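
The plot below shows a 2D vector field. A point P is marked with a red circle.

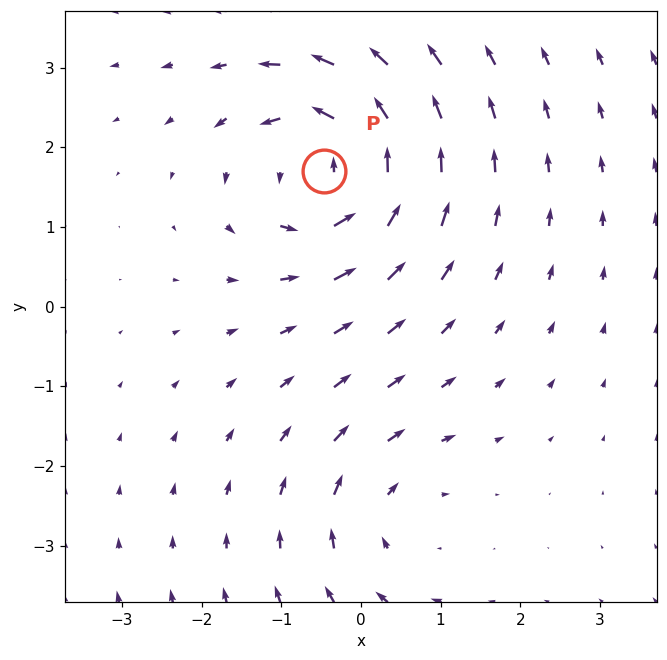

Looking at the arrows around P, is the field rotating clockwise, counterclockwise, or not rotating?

Near P at (-0.5, 1.7) the arrows circulate counterclockwise. The curl (z-component) there is about +6; positive curl means counterclockwise rotation.

counterclockwise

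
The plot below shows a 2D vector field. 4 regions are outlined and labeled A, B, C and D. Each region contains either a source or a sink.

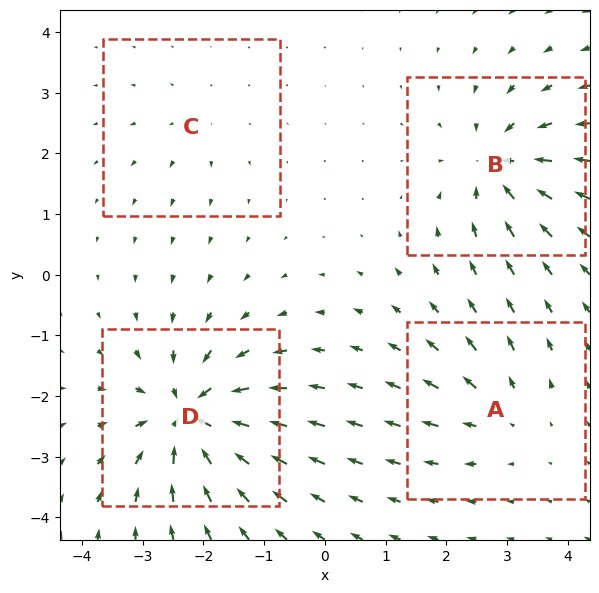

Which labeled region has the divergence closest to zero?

Divergence at each region's feature centre — A: about +4, B: about -7, C: about +2, D: about -9. Region C is closest to zero.

C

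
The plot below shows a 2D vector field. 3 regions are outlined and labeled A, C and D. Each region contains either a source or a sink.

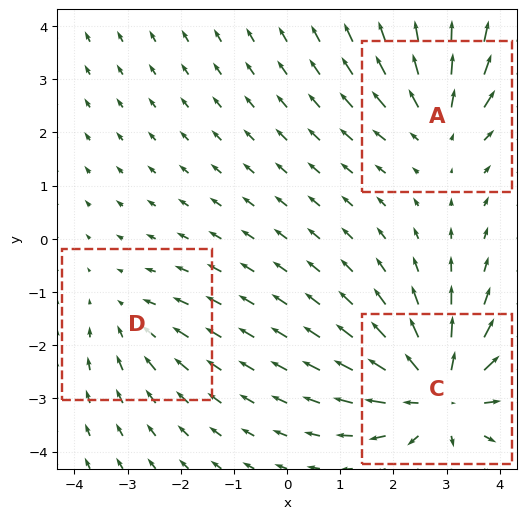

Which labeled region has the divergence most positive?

Divergence at each region's feature centre — A: about +3, C: about +5, D: about -2. Region C is most positive.

C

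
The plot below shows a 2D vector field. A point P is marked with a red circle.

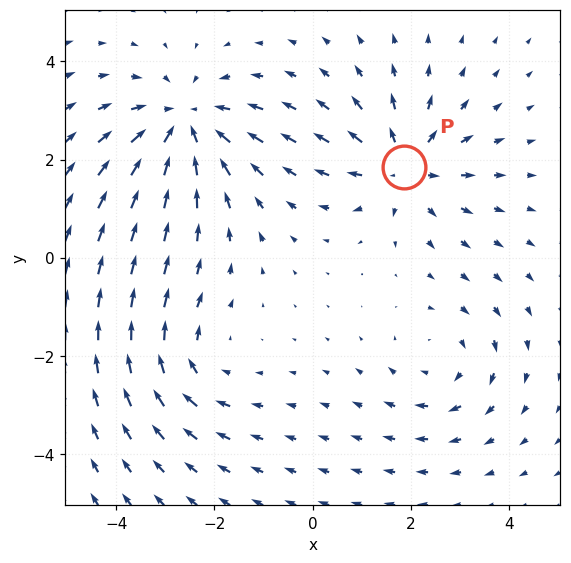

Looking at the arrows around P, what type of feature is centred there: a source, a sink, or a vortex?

At P (1.9, 1.9) the arrows spread outward. Divergence about +4, curl ≈0 — positive divergence with near-zero curl is a source.

source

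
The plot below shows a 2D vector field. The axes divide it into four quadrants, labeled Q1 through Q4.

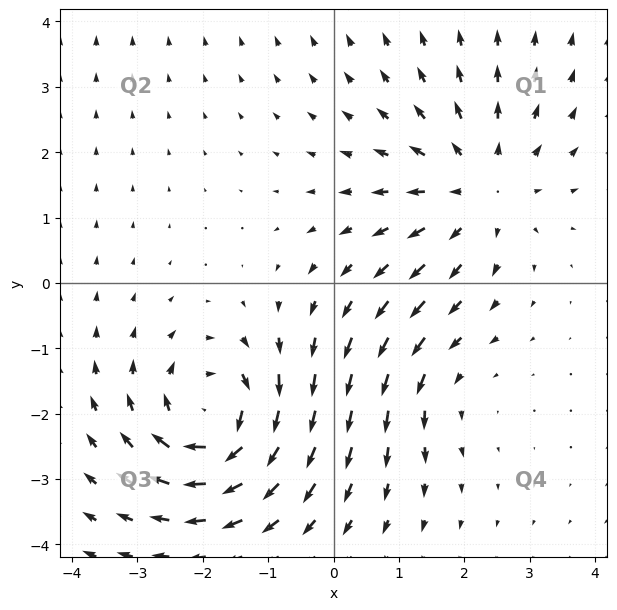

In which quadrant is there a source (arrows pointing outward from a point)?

Q1

The source sits at approximately (2.2, 1.5), which lies in quadrant Q1. The divergence there is about +4, positive as expected for a source.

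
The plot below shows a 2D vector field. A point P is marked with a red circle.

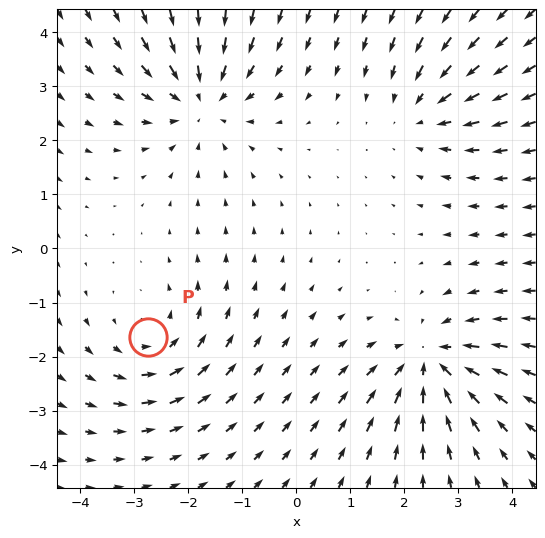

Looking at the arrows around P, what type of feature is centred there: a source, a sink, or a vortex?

At P (-2.7, -1.6) the arrows circulate counterclockwise. Divergence ≈0, curl about +3 — near-zero divergence with nonzero curl is a vortex.

vortex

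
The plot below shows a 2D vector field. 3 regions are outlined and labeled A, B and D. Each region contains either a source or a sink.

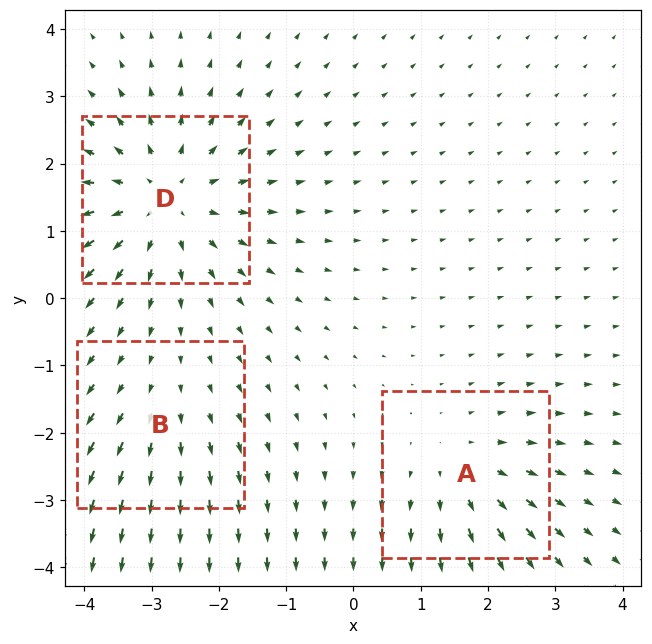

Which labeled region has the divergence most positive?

D

Divergence at each region's feature centre — A: about +3, B: about +2, D: about +5. Region D is most positive.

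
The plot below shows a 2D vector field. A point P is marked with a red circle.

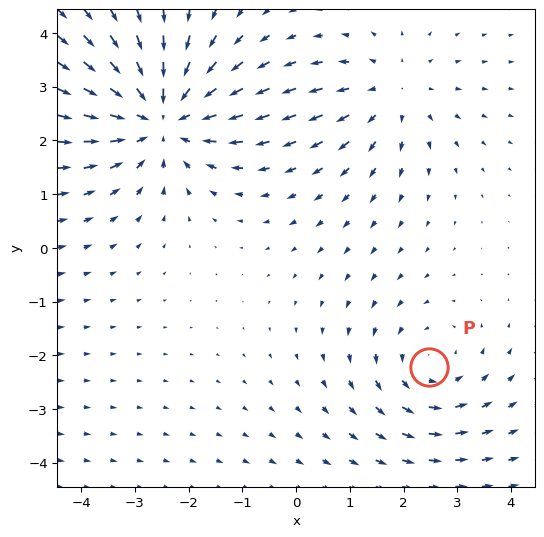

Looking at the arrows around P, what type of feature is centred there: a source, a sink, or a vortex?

vortex

At P (2.5, -2.2) the arrows circulate counterclockwise. Divergence ≈0, curl about +2 — near-zero divergence with nonzero curl is a vortex.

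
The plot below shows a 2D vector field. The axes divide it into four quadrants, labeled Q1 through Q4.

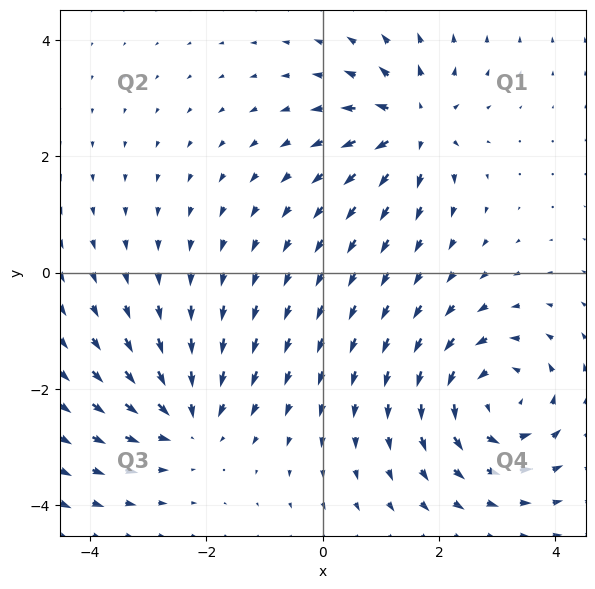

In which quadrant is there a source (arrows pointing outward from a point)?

The source sits at approximately (1.6, 2.5), which lies in quadrant Q1. The divergence there is about +5, positive as expected for a source.

Q1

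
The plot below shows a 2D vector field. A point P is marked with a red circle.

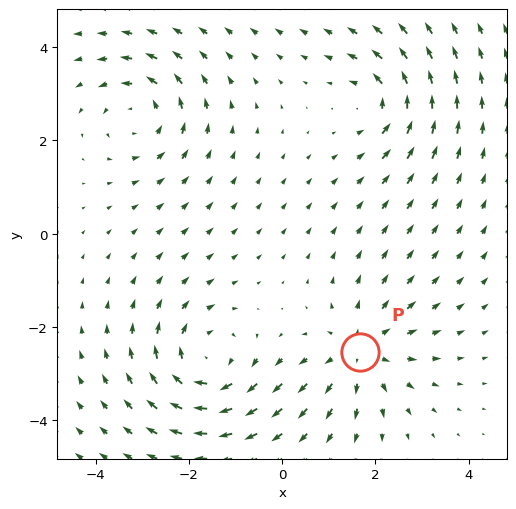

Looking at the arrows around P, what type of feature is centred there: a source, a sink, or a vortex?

At P (1.7, -2.5) the arrows spread outward. Divergence about +3, curl ≈0 — positive divergence with near-zero curl is a source.

source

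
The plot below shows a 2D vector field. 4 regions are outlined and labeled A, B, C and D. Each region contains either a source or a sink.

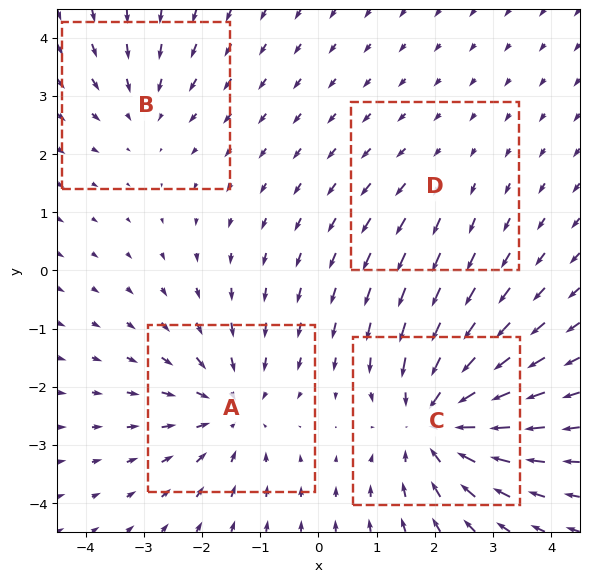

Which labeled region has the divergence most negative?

Divergence at each region's feature centre — A: about -4, B: about -3, C: about -6, D: about +2. Region C is most negative.

C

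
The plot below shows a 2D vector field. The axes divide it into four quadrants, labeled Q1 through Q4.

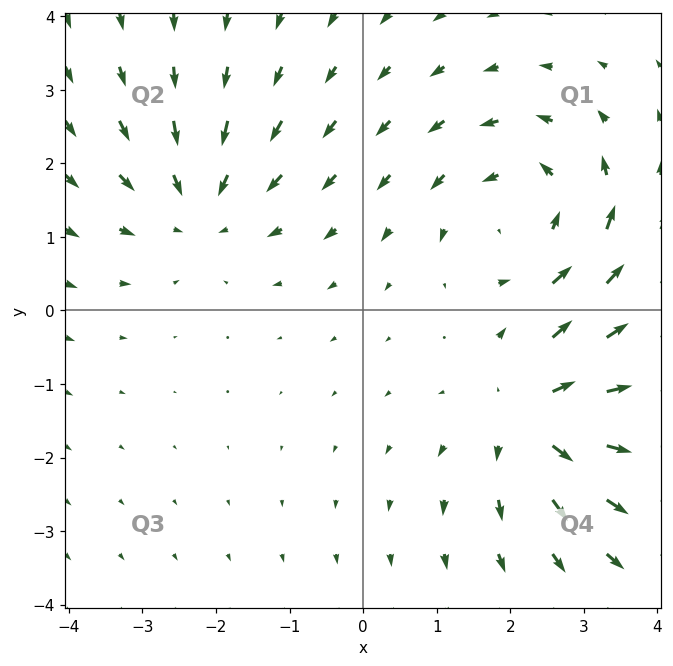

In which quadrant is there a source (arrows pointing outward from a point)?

The source sits at approximately (2.3, -1.4), which lies in quadrant Q4. The divergence there is about +5, positive as expected for a source.

Q4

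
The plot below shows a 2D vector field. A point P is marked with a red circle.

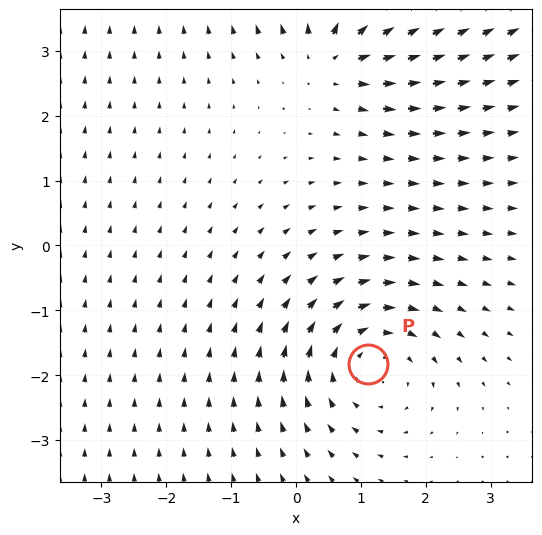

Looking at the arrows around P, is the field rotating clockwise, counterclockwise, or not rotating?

clockwise

Near P at (1.1, -1.8) the arrows circulate clockwise. The curl (z-component) there is about -3; negative curl means clockwise rotation.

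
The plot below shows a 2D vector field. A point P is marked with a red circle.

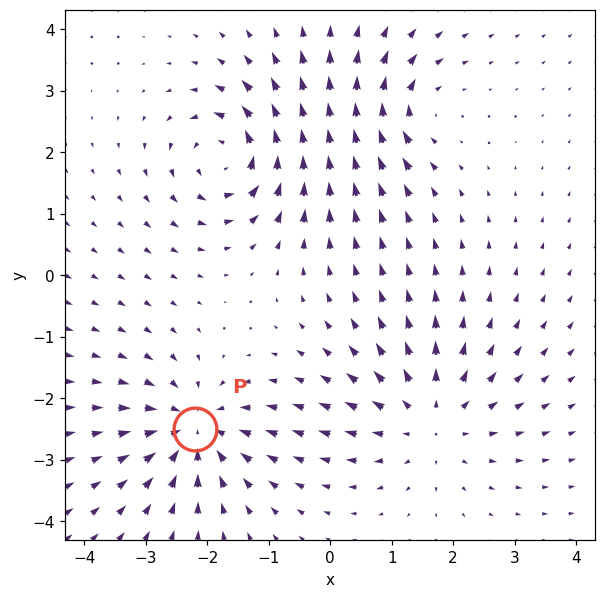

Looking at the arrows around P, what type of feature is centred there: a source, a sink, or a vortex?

sink

At P (-2.2, -2.5) the arrows converge inward. Divergence about -6, curl ≈0 — negative divergence with near-zero curl is a sink.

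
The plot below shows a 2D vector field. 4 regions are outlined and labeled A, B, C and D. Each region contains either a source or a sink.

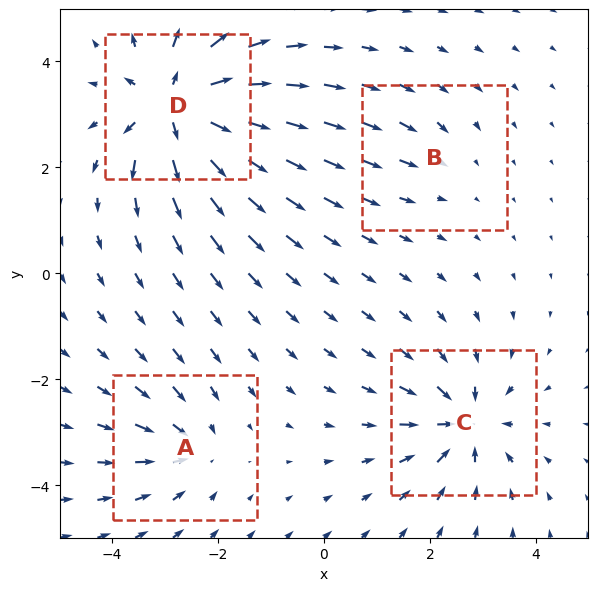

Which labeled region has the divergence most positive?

D

Divergence at each region's feature centre — A: about -4, B: about -2, C: about -6, D: about +9. Region D is most positive.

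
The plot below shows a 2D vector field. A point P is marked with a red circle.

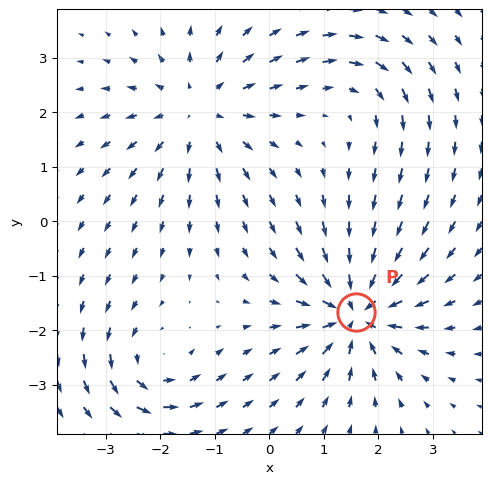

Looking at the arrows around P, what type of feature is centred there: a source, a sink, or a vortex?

At P (1.6, -1.7) the arrows converge inward. Divergence about -6, curl ≈0 — negative divergence with near-zero curl is a sink.

sink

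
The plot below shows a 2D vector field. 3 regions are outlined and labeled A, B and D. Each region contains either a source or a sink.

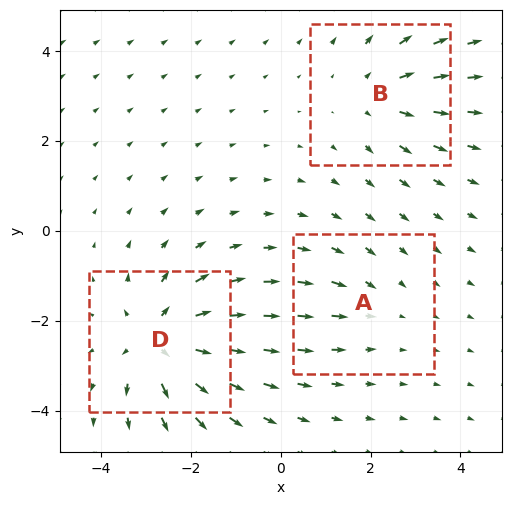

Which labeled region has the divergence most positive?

D

Divergence at each region's feature centre — A: about -2, B: about +3, D: about +5. Region D is most positive.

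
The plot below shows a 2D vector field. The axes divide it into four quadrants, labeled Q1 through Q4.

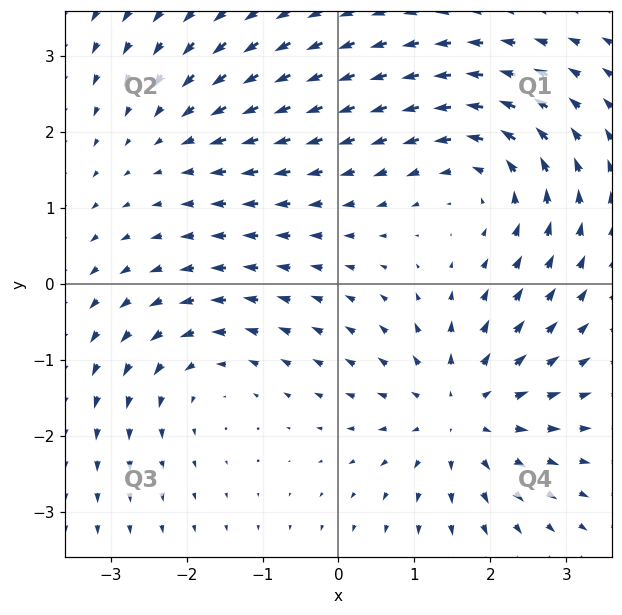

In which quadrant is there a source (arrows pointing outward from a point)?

Q4

The source sits at approximately (1.6, -1.7), which lies in quadrant Q4. The divergence there is about +5, positive as expected for a source.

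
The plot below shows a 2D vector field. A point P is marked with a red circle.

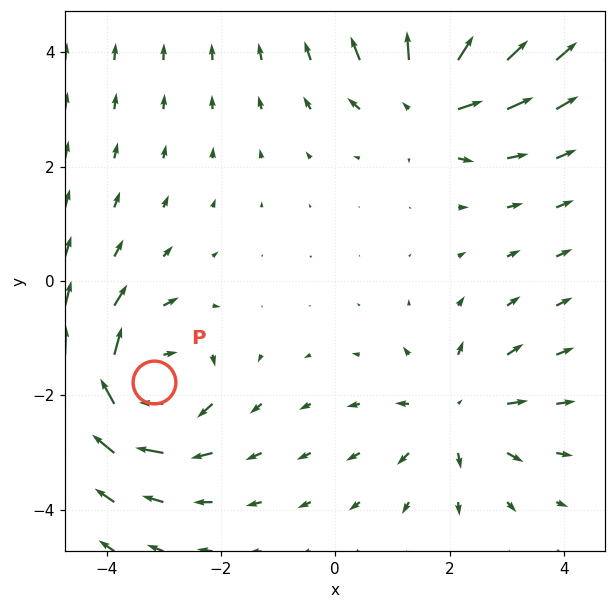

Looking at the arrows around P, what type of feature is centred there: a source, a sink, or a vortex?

At P (-3.2, -1.8) the arrows circulate clockwise. Divergence ≈0, curl about -5 — near-zero divergence with nonzero curl is a vortex.

vortex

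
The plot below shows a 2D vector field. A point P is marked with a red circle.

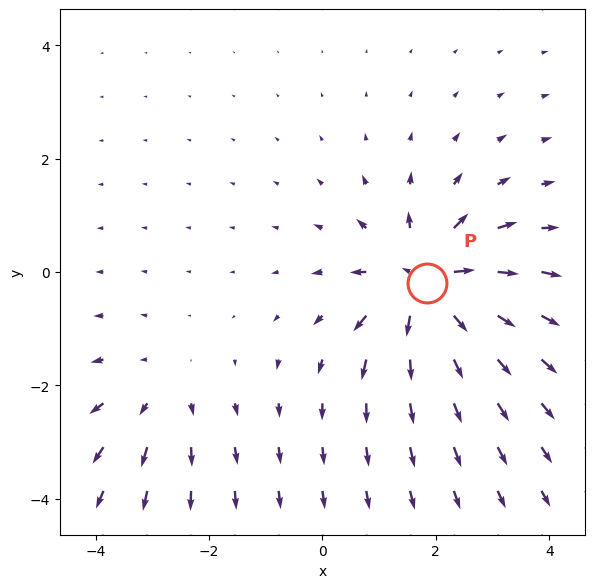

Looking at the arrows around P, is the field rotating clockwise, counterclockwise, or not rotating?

not rotating

Near P at (1.8, -0.2) the arrows show no circulation. The curl there is ≈0.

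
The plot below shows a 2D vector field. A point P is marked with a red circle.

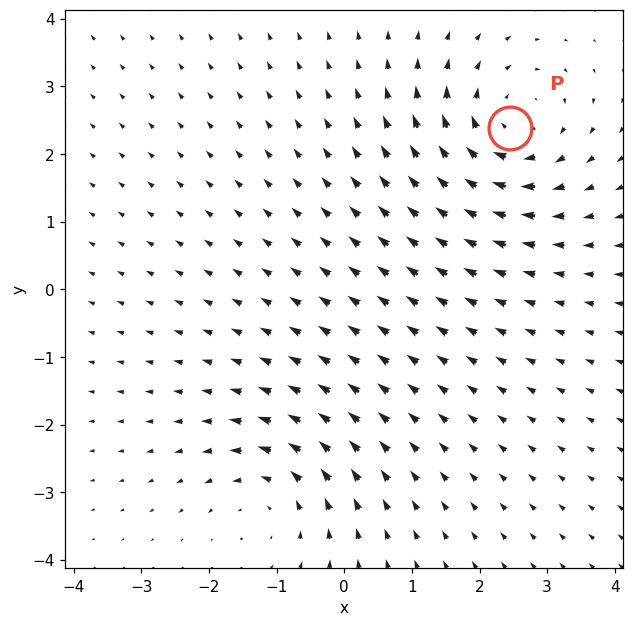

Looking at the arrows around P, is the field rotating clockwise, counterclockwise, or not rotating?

Near P at (2.5, 2.4) the arrows circulate clockwise. The curl (z-component) there is about -4; negative curl means clockwise rotation.

clockwise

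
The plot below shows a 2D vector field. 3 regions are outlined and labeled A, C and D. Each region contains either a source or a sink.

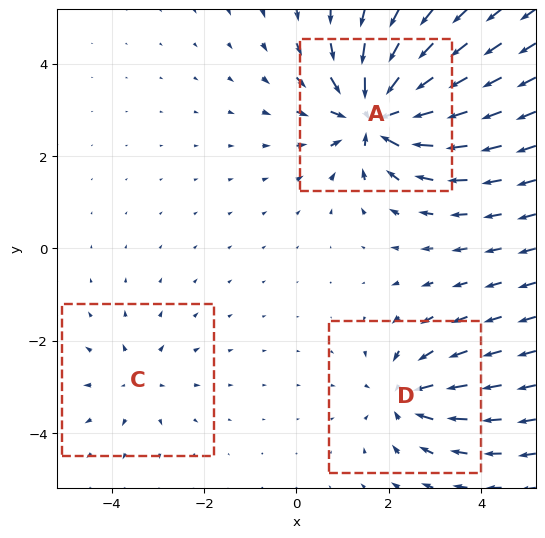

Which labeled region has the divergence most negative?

A

Divergence at each region's feature centre — A: about -6, C: about +2, D: about -4. Region A is most negative.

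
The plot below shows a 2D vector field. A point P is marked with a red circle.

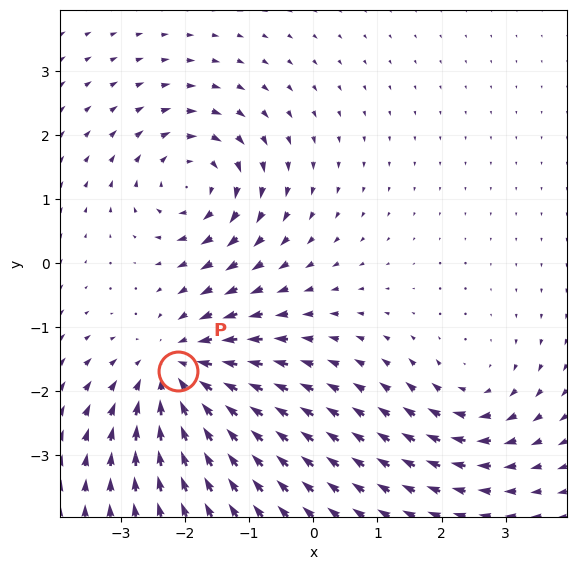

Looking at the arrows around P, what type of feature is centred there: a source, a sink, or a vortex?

At P (-2.1, -1.7) the arrows converge inward. Divergence about -4, curl ≈0 — negative divergence with near-zero curl is a sink.

sink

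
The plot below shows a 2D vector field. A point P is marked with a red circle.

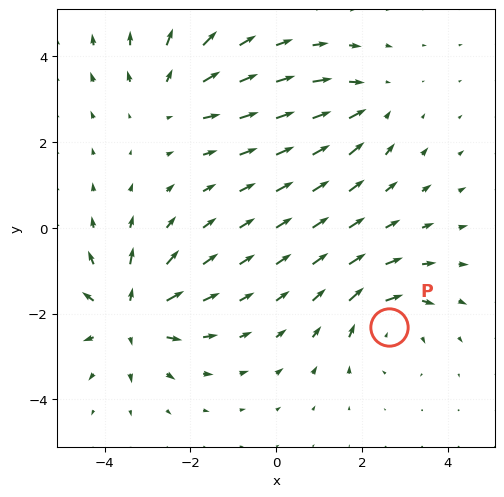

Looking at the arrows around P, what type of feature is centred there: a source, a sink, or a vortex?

At P (2.6, -2.3) the arrows circulate clockwise. Divergence ≈0, curl about -4 — near-zero divergence with nonzero curl is a vortex.

vortex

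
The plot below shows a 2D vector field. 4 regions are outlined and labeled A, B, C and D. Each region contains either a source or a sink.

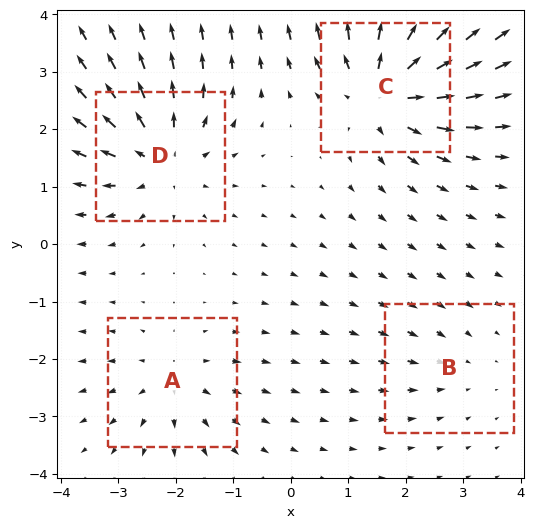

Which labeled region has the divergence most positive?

C

Divergence at each region's feature centre — A: about +4, B: about -2, C: about +7, D: about +6. Region C is most positive.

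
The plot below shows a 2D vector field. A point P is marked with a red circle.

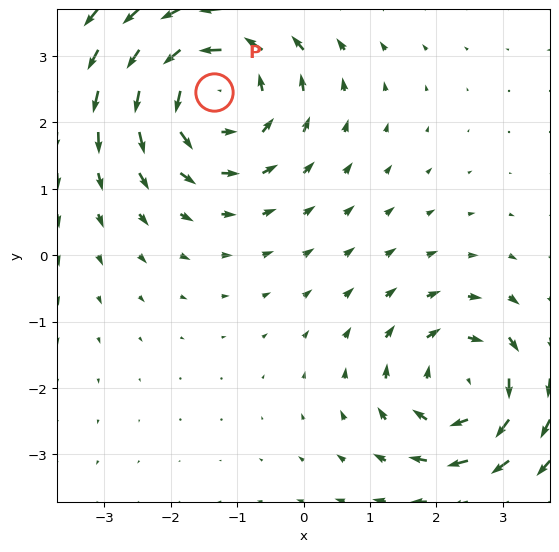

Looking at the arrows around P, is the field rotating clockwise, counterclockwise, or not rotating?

Near P at (-1.4, 2.5) the arrows circulate counterclockwise. The curl (z-component) there is about +4; positive curl means counterclockwise rotation.

counterclockwise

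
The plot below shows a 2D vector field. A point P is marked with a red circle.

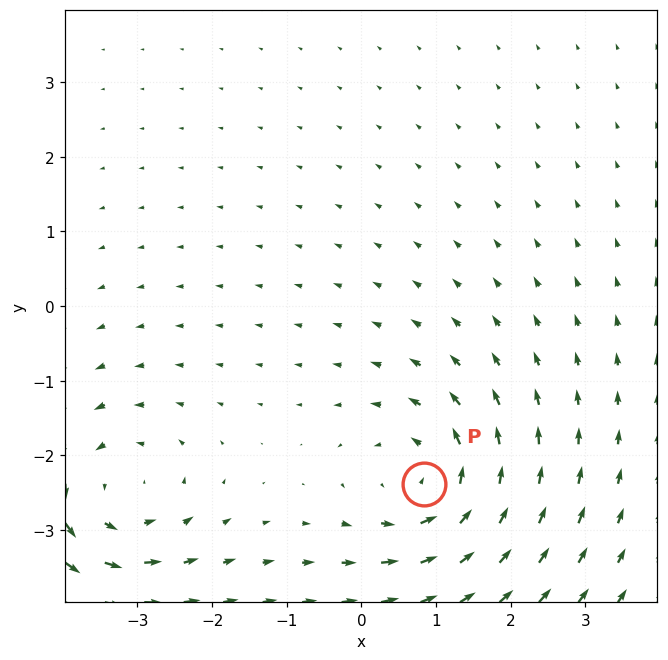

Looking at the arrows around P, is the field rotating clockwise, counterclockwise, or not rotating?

counterclockwise

Near P at (0.8, -2.4) the arrows circulate counterclockwise. The curl (z-component) there is about +4; positive curl means counterclockwise rotation.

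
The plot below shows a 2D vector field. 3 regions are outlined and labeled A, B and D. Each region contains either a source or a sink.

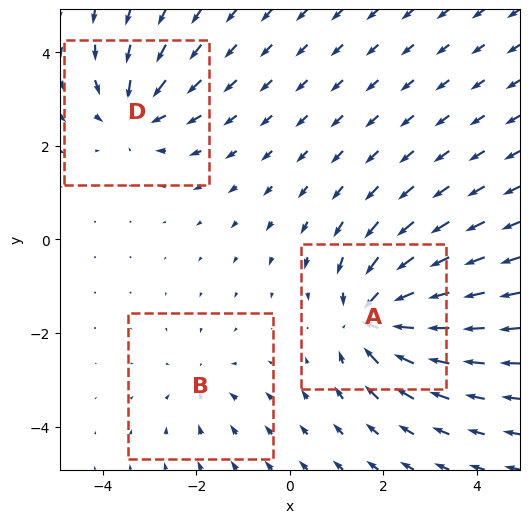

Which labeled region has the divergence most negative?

A

Divergence at each region's feature centre — A: about -6, B: about -2, D: about -4. Region A is most negative.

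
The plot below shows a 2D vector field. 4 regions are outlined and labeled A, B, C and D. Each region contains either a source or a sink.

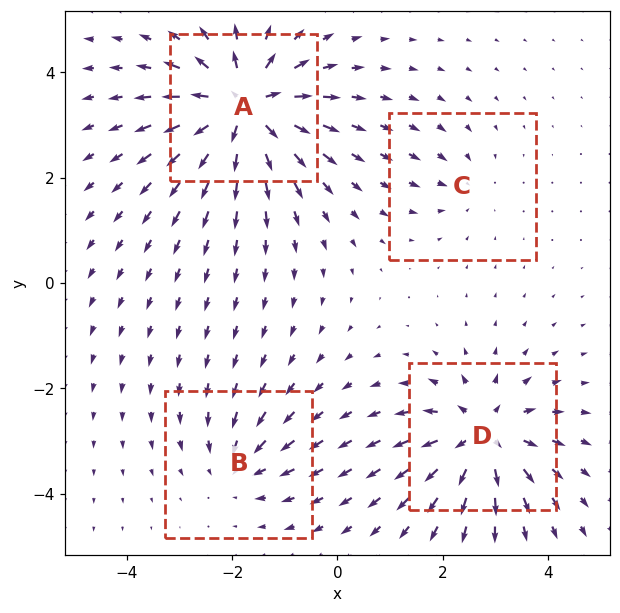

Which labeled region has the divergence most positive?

A

Divergence at each region's feature centre — A: about +9, B: about -4, C: about -3, D: about +7. Region A is most positive.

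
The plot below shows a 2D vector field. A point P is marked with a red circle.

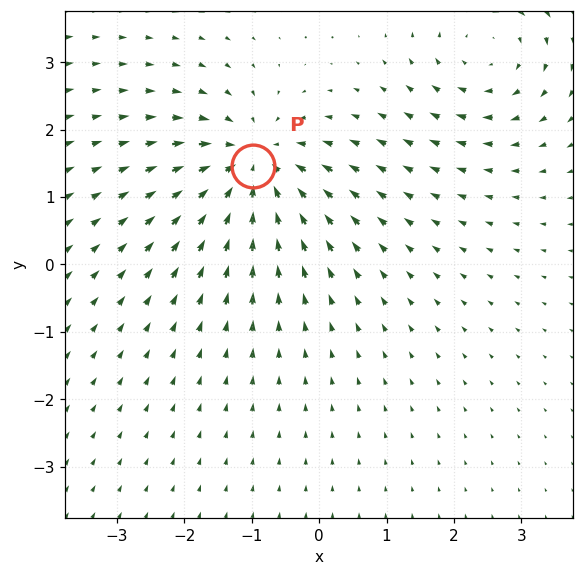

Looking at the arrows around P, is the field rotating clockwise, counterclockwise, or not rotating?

Near P at (-1.0, 1.5) the arrows show no circulation. The curl there is ≈0.

not rotating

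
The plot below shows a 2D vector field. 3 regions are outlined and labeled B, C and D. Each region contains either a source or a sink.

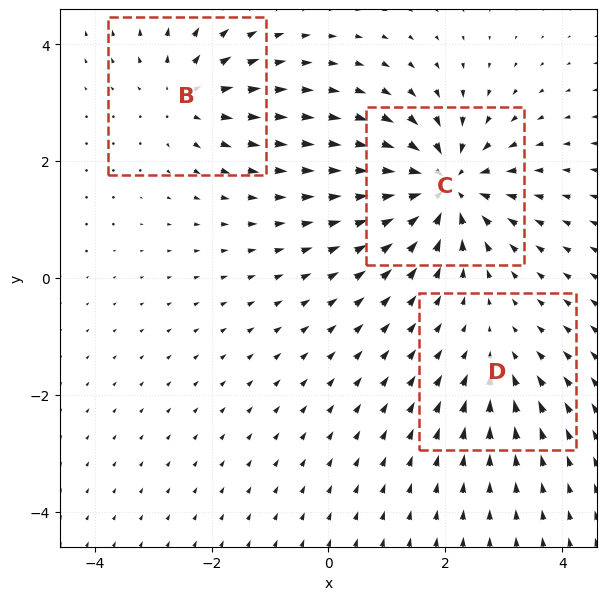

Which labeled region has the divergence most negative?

C

Divergence at each region's feature centre — B: about +4, C: about -6, D: about -2. Region C is most negative.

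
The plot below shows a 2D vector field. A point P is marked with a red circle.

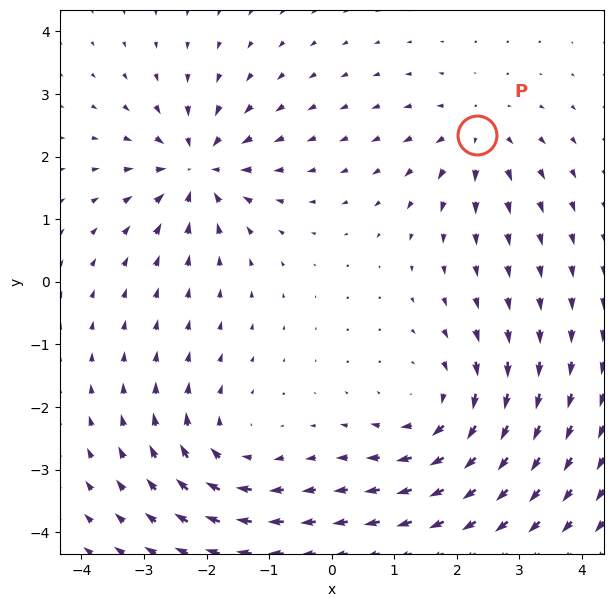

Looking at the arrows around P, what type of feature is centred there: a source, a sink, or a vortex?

source

At P (2.3, 2.4) the arrows spread outward. Divergence about +4, curl ≈0 — positive divergence with near-zero curl is a source.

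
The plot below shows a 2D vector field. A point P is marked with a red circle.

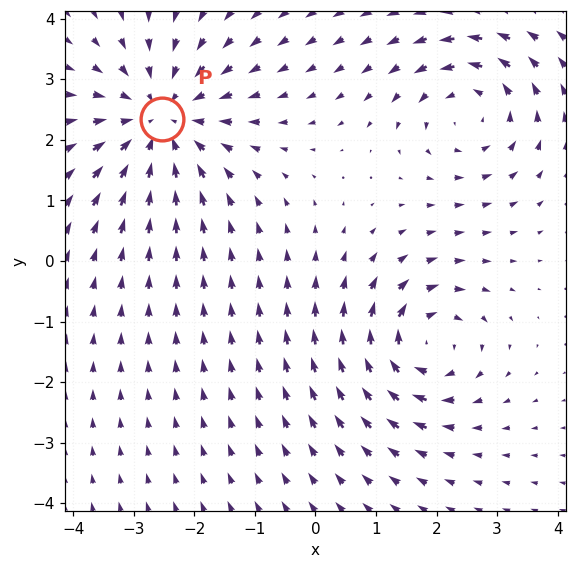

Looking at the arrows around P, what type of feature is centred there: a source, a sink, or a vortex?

sink

At P (-2.5, 2.3) the arrows converge inward. Divergence about -4, curl ≈0 — negative divergence with near-zero curl is a sink.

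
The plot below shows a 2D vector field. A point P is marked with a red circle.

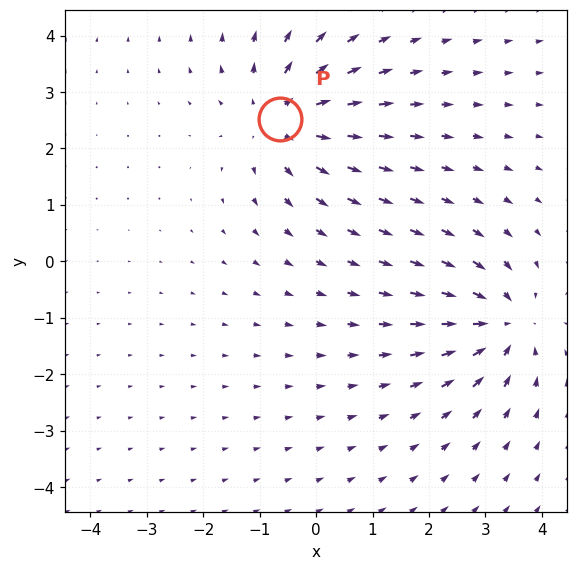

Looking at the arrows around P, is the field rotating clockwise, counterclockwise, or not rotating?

Near P at (-0.6, 2.5) the arrows show no circulation. The curl there is ≈0.

not rotating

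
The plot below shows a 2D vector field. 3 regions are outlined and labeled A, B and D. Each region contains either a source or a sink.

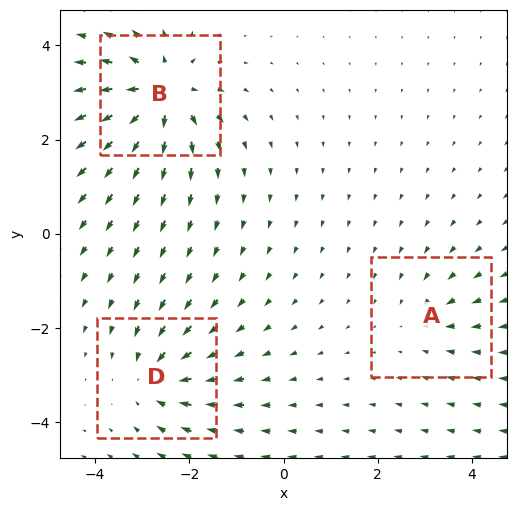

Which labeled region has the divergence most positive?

Divergence at each region's feature centre — A: about -2, B: about +6, D: about -4. Region B is most positive.

B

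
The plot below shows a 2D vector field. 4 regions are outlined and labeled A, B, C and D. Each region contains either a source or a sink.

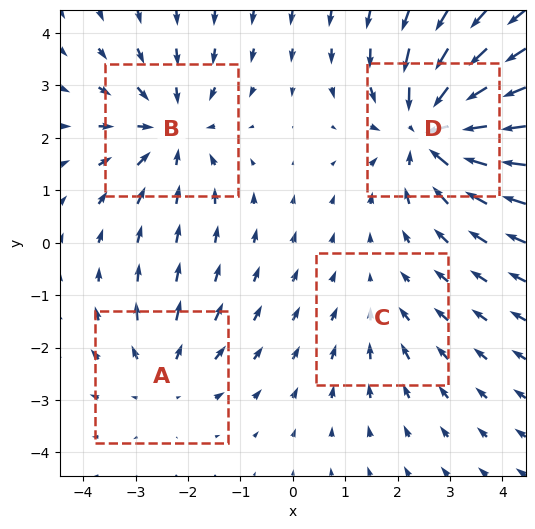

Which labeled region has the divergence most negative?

D

Divergence at each region's feature centre — A: about +3, B: about -4, C: about -2, D: about -6. Region D is most negative.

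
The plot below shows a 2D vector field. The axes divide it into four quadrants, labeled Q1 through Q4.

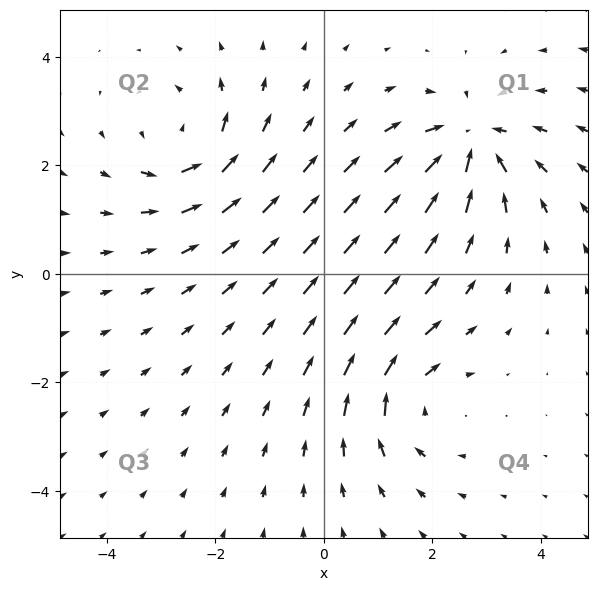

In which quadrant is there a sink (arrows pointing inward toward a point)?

The sink sits at approximately (2.7, 2.4), which lies in quadrant Q1. The divergence there is about -5, negative as expected for a sink.

Q1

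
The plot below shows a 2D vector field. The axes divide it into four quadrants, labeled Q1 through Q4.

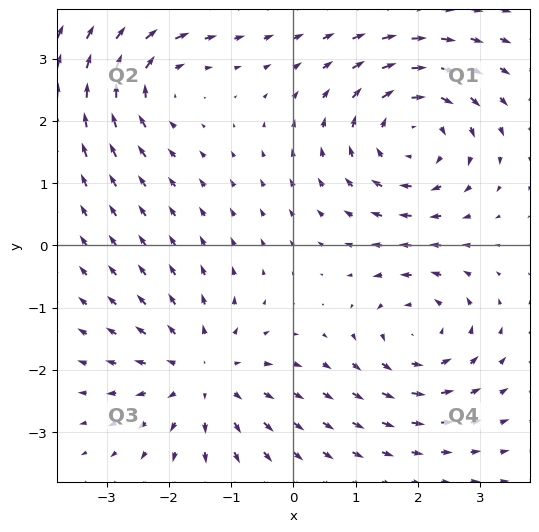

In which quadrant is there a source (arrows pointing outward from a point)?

The source sits at approximately (-1.4, -2.1), which lies in quadrant Q3. The divergence there is about +4, positive as expected for a source.

Q3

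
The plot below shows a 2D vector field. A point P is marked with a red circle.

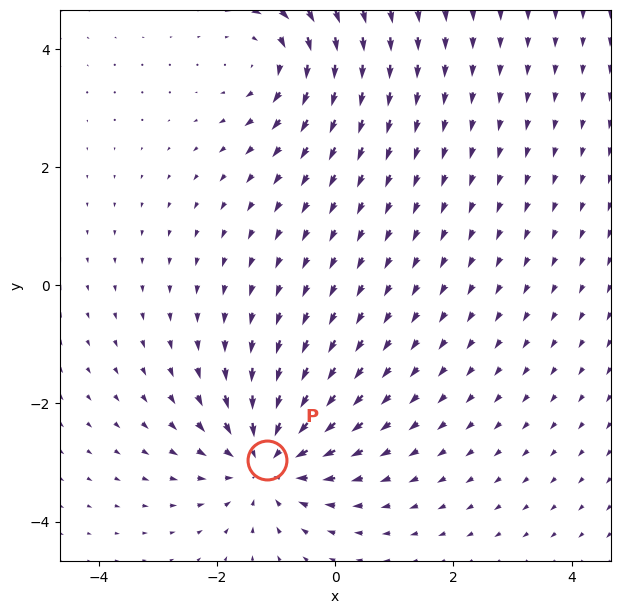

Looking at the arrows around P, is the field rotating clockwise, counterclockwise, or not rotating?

Near P at (-1.2, -3.0) the arrows show no circulation. The curl there is ≈0.

not rotating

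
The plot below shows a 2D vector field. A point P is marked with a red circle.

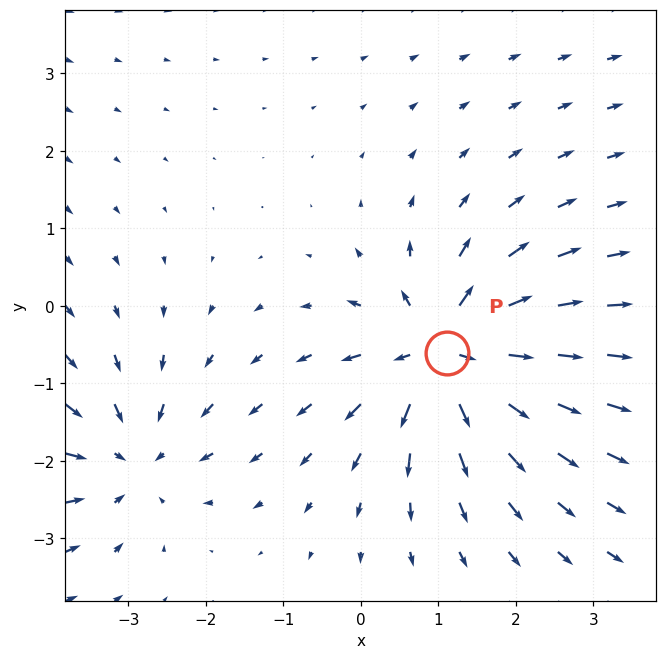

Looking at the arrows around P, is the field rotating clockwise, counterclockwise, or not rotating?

Near P at (1.1, -0.6) the arrows show no circulation. The curl there is ≈0.

not rotating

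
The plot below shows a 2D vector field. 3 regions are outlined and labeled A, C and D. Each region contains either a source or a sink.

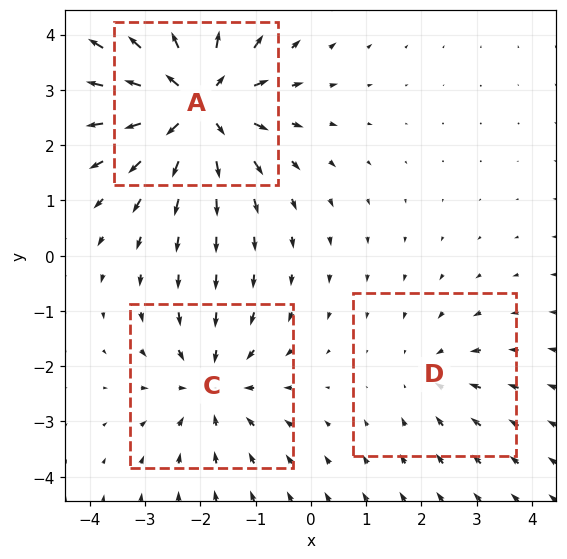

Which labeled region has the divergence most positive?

Divergence at each region's feature centre — A: about +5, C: about -3, D: about -2. Region A is most positive.

A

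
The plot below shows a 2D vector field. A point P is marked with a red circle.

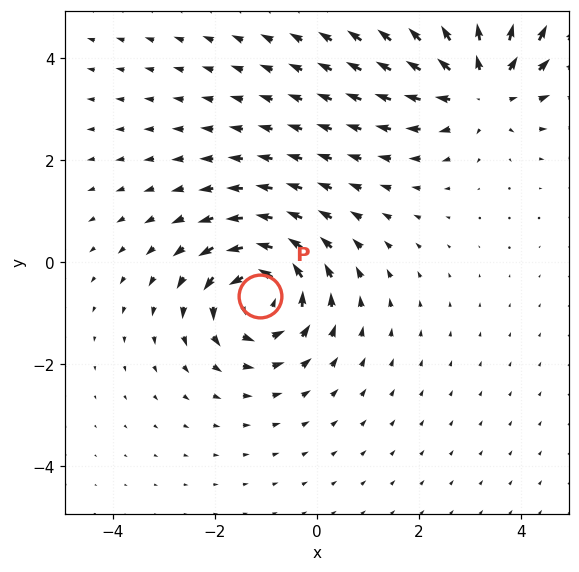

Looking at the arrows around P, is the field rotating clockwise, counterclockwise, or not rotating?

Near P at (-1.1, -0.7) the arrows circulate counterclockwise. The curl (z-component) there is about +6; positive curl means counterclockwise rotation.

counterclockwise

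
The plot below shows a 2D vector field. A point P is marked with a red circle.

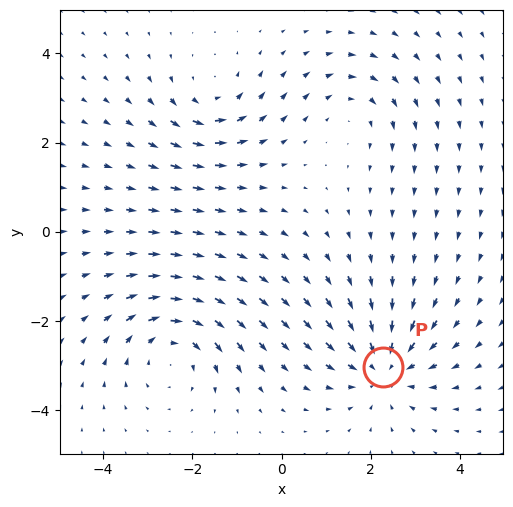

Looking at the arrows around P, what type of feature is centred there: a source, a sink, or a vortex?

At P (2.3, -3.0) the arrows converge inward. Divergence about -5, curl ≈0 — negative divergence with near-zero curl is a sink.

sink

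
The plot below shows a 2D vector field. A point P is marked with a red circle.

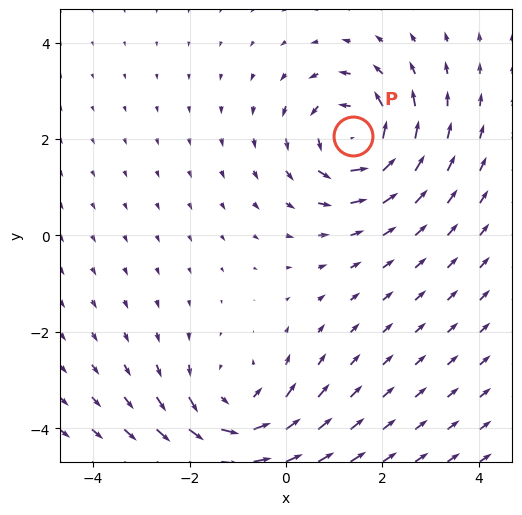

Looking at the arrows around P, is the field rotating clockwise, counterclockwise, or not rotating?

Near P at (1.4, 2.1) the arrows circulate counterclockwise. The curl (z-component) there is about +5; positive curl means counterclockwise rotation.

counterclockwise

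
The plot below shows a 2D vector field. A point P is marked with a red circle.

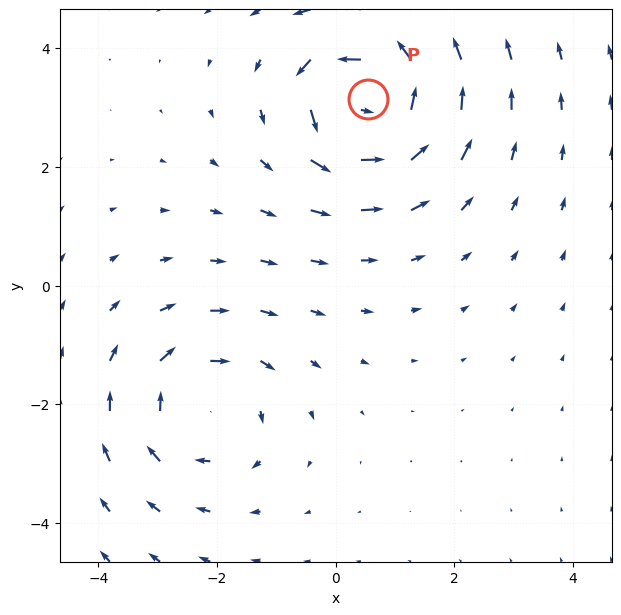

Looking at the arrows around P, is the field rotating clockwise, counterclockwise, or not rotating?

counterclockwise

Near P at (0.5, 3.1) the arrows circulate counterclockwise. The curl (z-component) there is about +6; positive curl means counterclockwise rotation.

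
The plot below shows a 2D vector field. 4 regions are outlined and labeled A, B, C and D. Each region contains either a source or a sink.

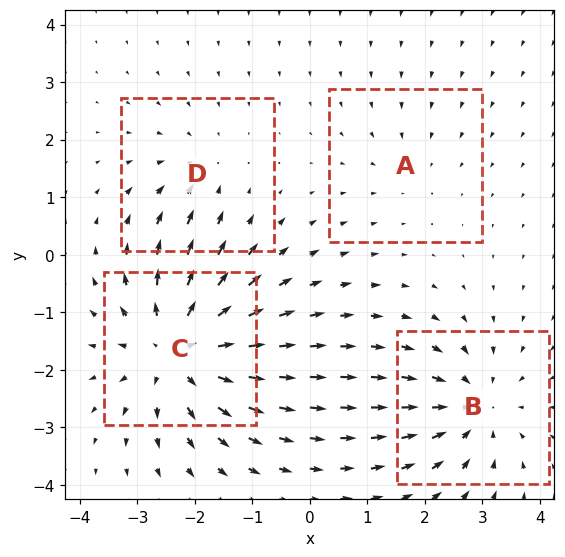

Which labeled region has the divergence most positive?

C

Divergence at each region's feature centre — A: about -2, B: about -4, C: about +6, D: about -3. Region C is most positive.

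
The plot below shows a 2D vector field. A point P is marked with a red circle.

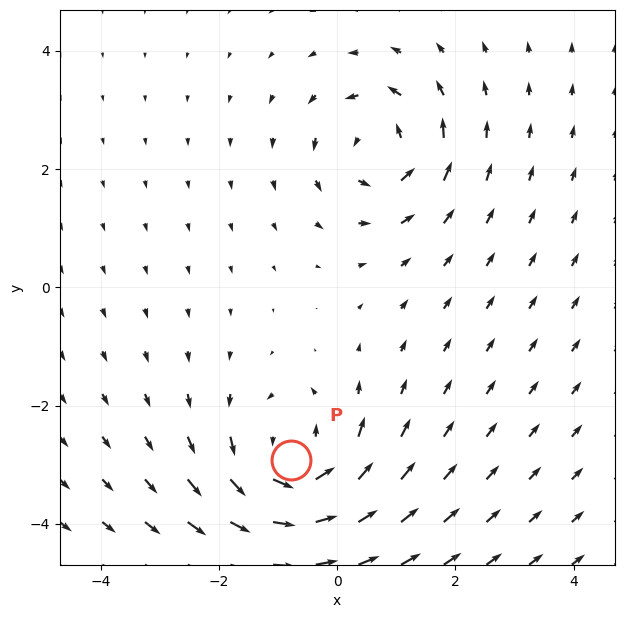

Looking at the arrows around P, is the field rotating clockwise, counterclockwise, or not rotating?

counterclockwise

Near P at (-0.8, -2.9) the arrows circulate counterclockwise. The curl (z-component) there is about +4; positive curl means counterclockwise rotation.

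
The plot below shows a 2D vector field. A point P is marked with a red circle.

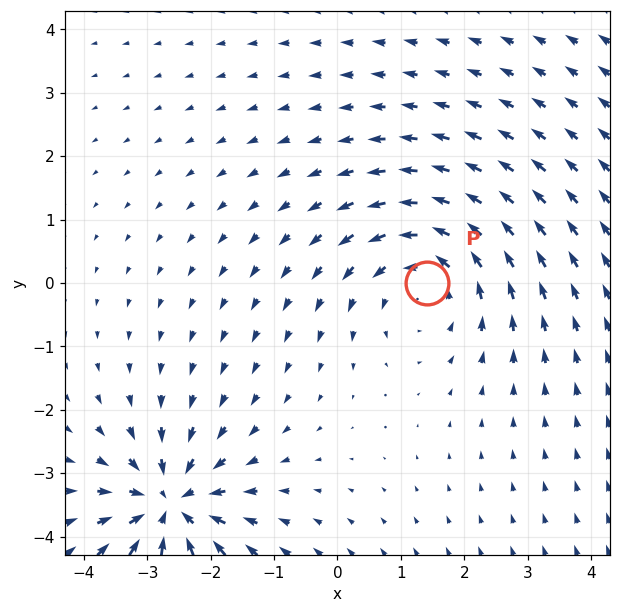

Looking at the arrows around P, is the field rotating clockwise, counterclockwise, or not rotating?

counterclockwise

Near P at (1.4, 0.0) the arrows circulate counterclockwise. The curl (z-component) there is about +4; positive curl means counterclockwise rotation.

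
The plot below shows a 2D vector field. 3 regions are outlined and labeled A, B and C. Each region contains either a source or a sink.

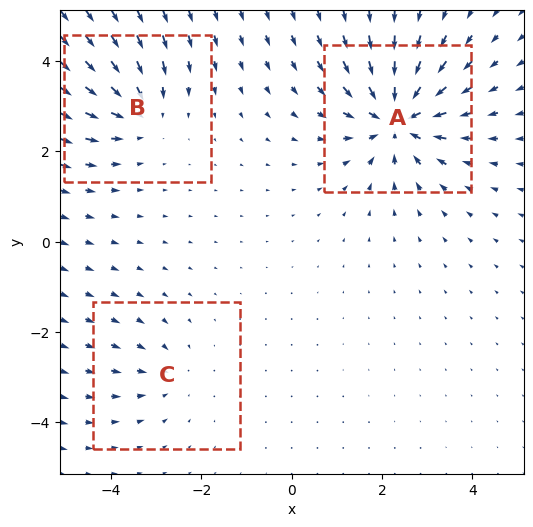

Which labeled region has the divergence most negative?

Divergence at each region's feature centre — A: about -6, B: about -3, C: about -2. Region A is most negative.

A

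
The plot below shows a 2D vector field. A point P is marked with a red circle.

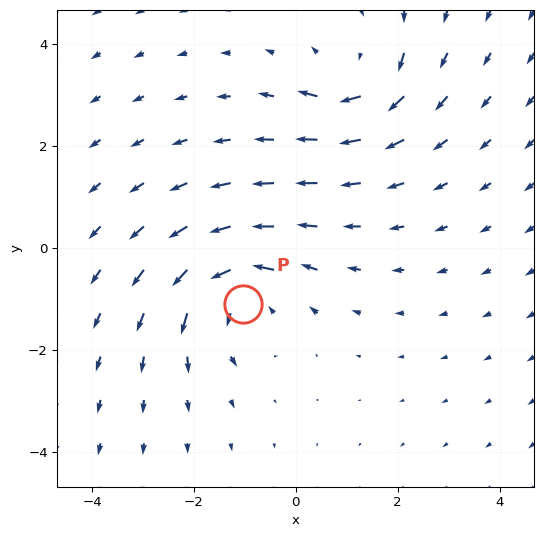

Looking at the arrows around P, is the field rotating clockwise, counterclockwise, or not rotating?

counterclockwise

Near P at (-1.0, -1.1) the arrows circulate counterclockwise. The curl (z-component) there is about +4; positive curl means counterclockwise rotation.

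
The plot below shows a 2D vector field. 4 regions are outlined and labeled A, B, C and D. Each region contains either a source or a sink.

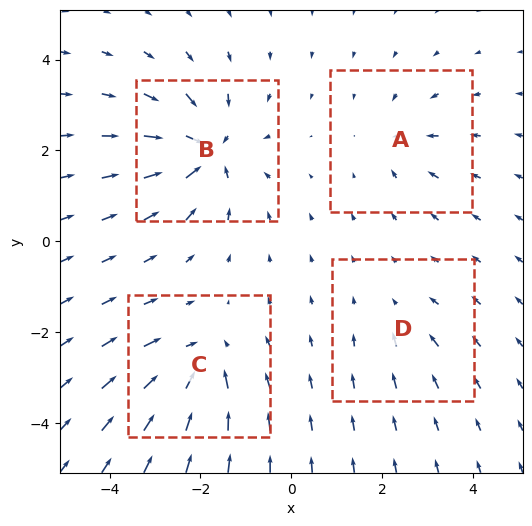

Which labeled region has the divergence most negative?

B

Divergence at each region's feature centre — A: about -4, B: about -8, C: about -6, D: about -2. Region B is most negative.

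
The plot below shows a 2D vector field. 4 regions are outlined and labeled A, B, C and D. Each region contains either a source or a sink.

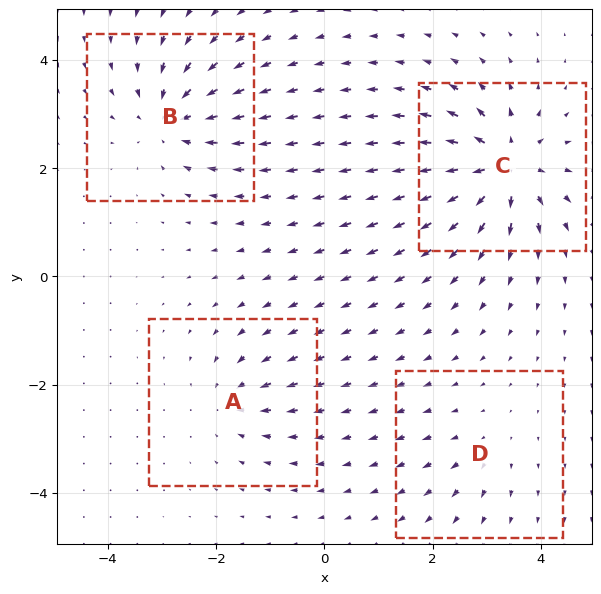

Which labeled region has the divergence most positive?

C

Divergence at each region's feature centre — A: about -4, B: about -6, C: about +8, D: about +2. Region C is most positive.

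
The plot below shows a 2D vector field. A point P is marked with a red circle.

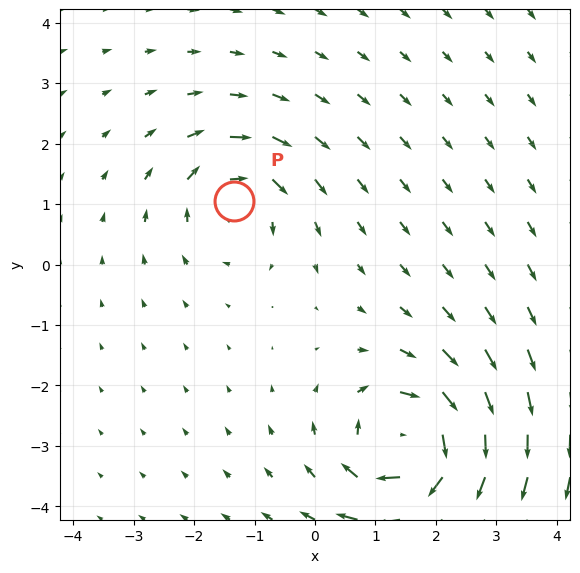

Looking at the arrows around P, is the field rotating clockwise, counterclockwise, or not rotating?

clockwise

Near P at (-1.3, 1.1) the arrows circulate clockwise. The curl (z-component) there is about -4; negative curl means clockwise rotation.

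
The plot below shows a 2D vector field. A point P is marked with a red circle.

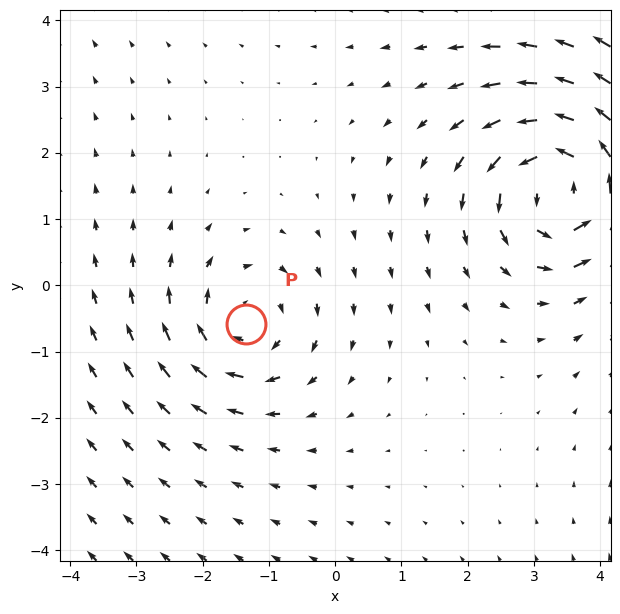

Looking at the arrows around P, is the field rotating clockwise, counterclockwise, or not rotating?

Near P at (-1.3, -0.6) the arrows circulate clockwise. The curl (z-component) there is about -3; negative curl means clockwise rotation.

clockwise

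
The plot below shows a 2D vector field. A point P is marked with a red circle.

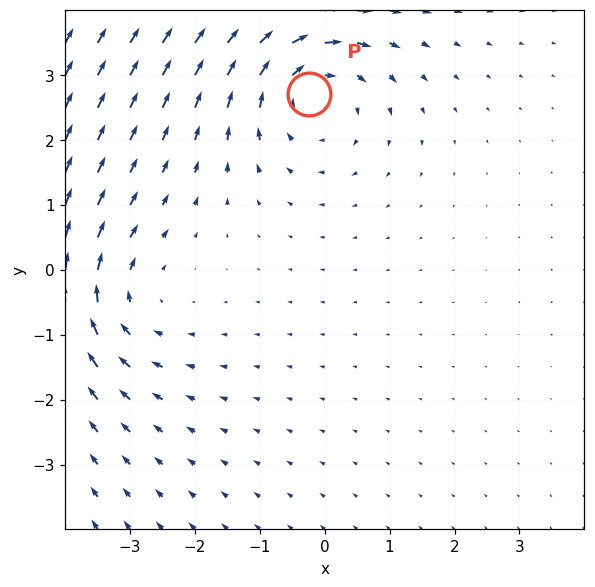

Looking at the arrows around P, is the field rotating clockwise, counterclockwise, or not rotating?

Near P at (-0.2, 2.7) the arrows circulate clockwise. The curl (z-component) there is about -4; negative curl means clockwise rotation.

clockwise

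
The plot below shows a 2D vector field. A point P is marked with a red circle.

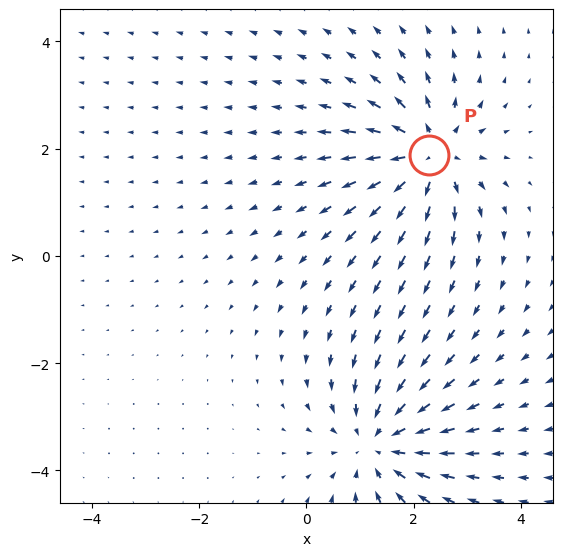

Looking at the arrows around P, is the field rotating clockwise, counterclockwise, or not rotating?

not rotating

Near P at (2.3, 1.9) the arrows show no circulation. The curl there is ≈0.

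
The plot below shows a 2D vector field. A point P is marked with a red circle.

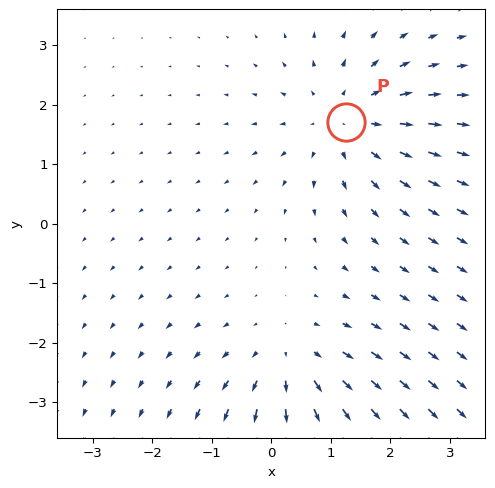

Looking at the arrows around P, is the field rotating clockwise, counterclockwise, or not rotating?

Near P at (1.3, 1.7) the arrows show no circulation. The curl there is ≈0.

not rotating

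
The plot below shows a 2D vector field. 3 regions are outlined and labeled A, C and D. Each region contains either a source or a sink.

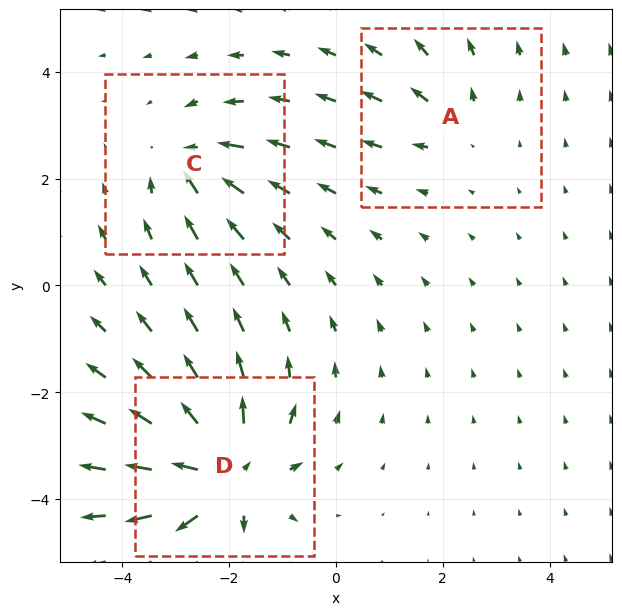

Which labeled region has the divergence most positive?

Divergence at each region's feature centre — A: about +2, C: about -4, D: about +6. Region D is most positive.

D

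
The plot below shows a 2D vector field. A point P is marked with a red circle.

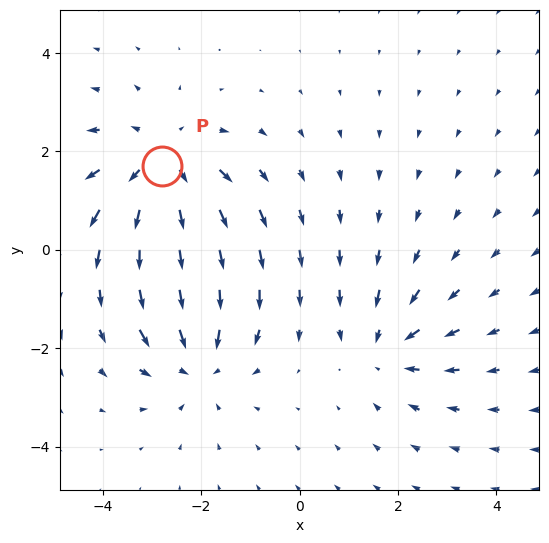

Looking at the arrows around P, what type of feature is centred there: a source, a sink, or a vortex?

At P (-2.8, 1.7) the arrows spread outward. Divergence about +4, curl ≈0 — positive divergence with near-zero curl is a source.

source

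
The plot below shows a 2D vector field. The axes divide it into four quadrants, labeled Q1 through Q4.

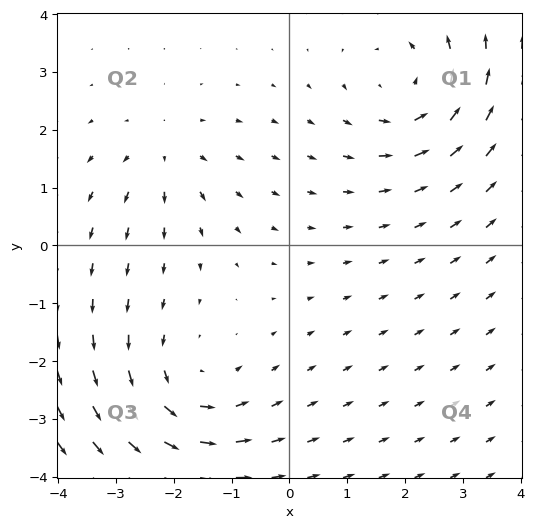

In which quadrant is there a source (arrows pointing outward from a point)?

Q2

The source sits at approximately (-2.1, 1.6), which lies in quadrant Q2. The divergence there is about +3, positive as expected for a source.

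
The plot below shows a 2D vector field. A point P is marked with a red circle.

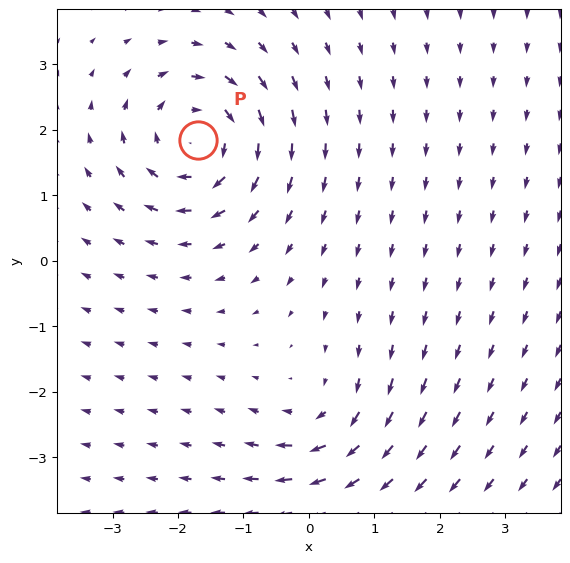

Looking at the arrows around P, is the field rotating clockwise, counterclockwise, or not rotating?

Near P at (-1.7, 1.9) the arrows circulate clockwise. The curl (z-component) there is about -6; negative curl means clockwise rotation.

clockwise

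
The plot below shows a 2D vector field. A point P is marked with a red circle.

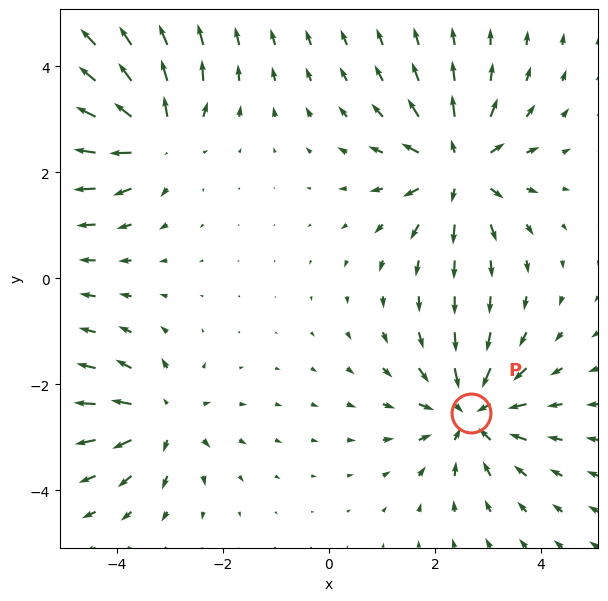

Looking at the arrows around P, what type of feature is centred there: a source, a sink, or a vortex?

At P (2.7, -2.5) the arrows converge inward. Divergence about -4, curl ≈0 — negative divergence with near-zero curl is a sink.

sink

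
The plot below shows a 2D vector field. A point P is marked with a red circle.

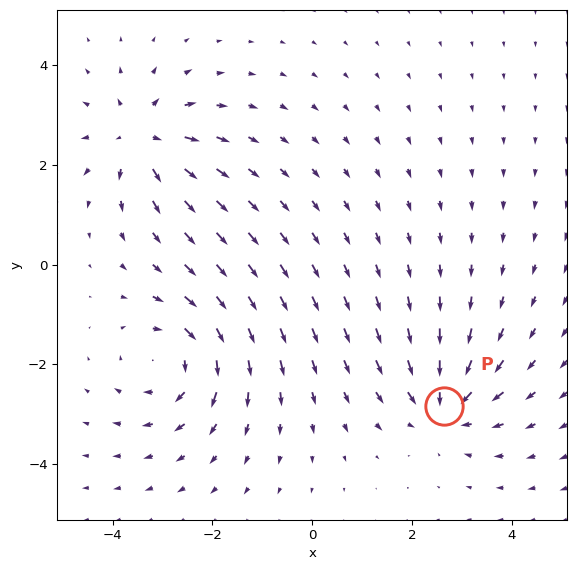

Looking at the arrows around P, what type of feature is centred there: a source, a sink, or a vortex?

sink

At P (2.6, -2.8) the arrows converge inward. Divergence about -4, curl ≈0 — negative divergence with near-zero curl is a sink.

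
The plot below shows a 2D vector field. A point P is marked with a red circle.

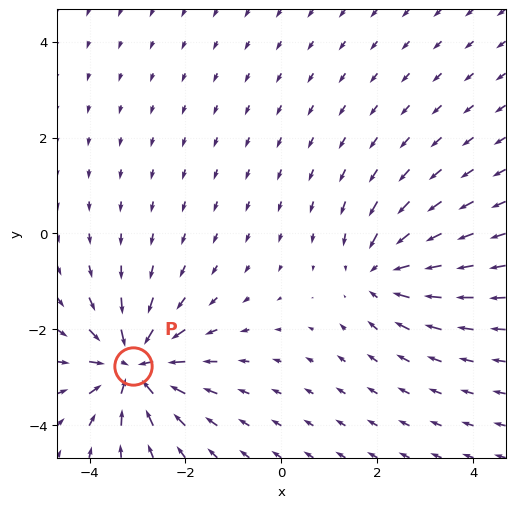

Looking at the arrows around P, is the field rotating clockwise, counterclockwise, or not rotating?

not rotating

Near P at (-3.1, -2.8) the arrows show no circulation. The curl there is ≈0.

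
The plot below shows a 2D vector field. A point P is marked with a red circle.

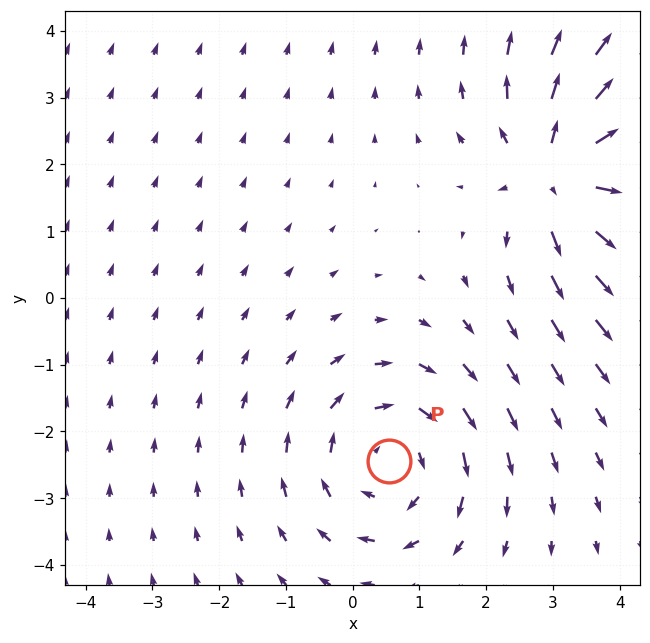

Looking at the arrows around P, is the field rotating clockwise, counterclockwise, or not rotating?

clockwise

Near P at (0.5, -2.4) the arrows circulate clockwise. The curl (z-component) there is about -2; negative curl means clockwise rotation.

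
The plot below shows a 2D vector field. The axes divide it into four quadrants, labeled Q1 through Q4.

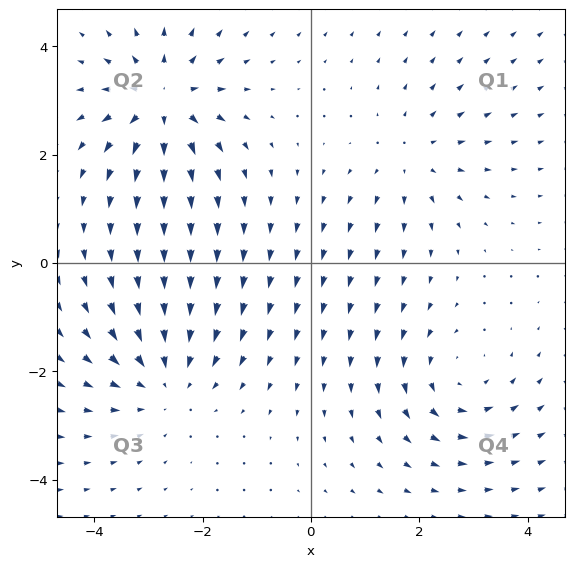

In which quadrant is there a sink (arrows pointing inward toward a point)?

Q3

The sink sits at approximately (-2.7, -2.1), which lies in quadrant Q3. The divergence there is about -4, negative as expected for a sink.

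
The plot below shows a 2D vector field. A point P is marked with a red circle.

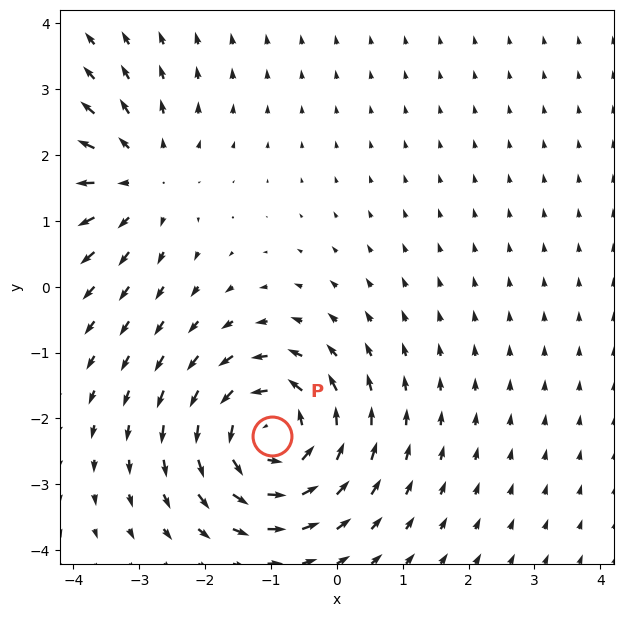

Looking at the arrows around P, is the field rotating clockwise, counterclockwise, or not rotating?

Near P at (-1.0, -2.3) the arrows circulate counterclockwise. The curl (z-component) there is about +5; positive curl means counterclockwise rotation.

counterclockwise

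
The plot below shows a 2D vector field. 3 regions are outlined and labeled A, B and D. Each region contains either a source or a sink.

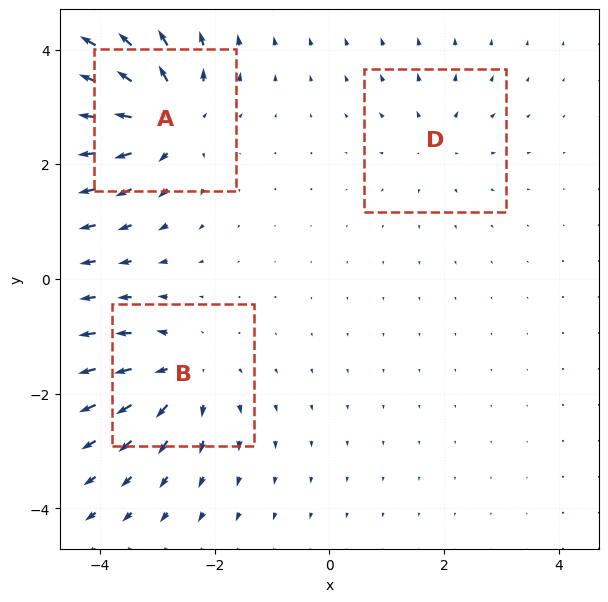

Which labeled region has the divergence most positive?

Divergence at each region's feature centre — A: about +6, B: about +4, D: about +3. Region A is most positive.

A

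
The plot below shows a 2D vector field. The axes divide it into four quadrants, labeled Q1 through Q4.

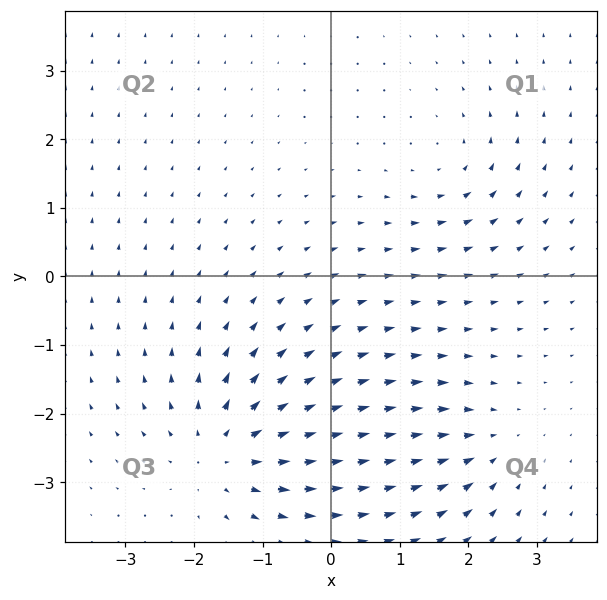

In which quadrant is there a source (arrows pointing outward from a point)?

Q3

The source sits at approximately (-1.5, -2.6), which lies in quadrant Q3. The divergence there is about +5, positive as expected for a source.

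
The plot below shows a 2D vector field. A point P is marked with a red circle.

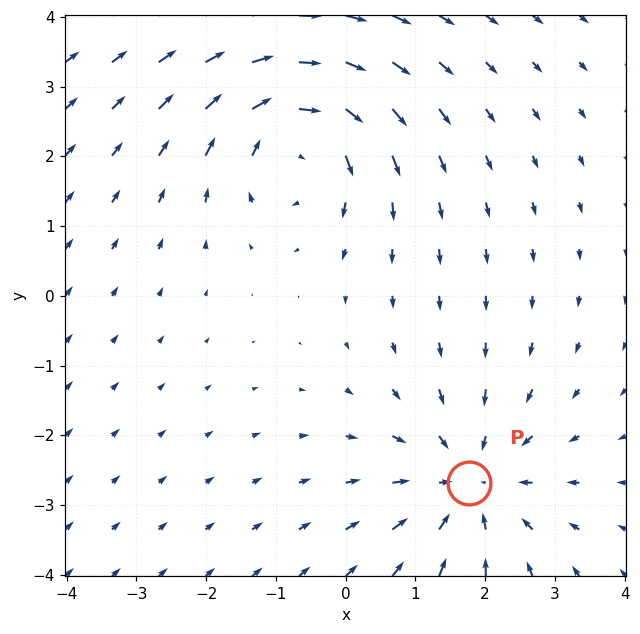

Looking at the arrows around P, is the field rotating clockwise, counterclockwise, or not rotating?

not rotating

Near P at (1.8, -2.7) the arrows show no circulation. The curl there is ≈0.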